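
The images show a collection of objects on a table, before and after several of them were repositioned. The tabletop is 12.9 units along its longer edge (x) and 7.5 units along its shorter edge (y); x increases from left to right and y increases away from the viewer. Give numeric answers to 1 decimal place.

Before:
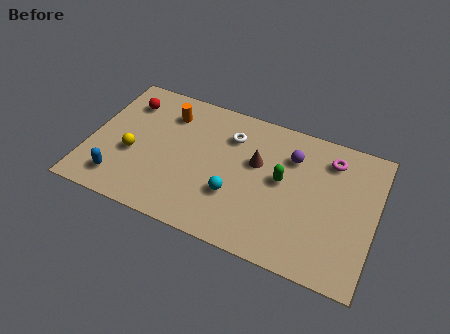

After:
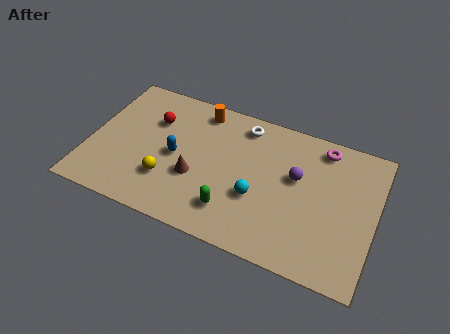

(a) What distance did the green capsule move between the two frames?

3.1

The green capsule moved from about (8.7, 4.1) to (6.7, 1.7), a distance of √(2.0² + 2.4²) ≈ 3.1.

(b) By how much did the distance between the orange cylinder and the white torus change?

-0.9

The distance was about 2.9 in the first image and 2.0 in the second, so they moved 0.9 units closer together.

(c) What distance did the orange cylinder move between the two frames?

1.6

From (3.3, 5.8) to (4.7, 6.5), the orange cylinder covered √(1.4² + 0.7²) ≈ 1.6 units.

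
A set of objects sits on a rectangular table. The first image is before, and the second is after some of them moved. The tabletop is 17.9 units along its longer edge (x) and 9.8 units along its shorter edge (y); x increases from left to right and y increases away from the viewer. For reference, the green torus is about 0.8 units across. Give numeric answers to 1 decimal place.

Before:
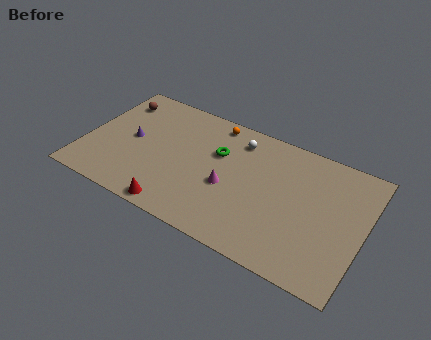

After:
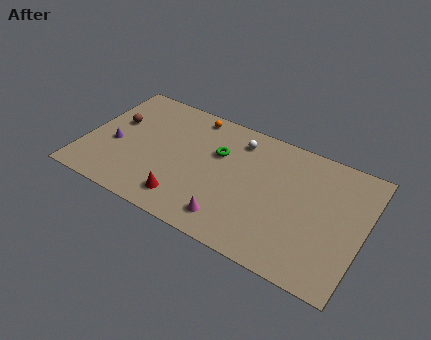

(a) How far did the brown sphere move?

1.8

The brown sphere moved from about (1.4, 7.8) to (1.7, 6.0), a distance of √(0.3² + 1.8²) ≈ 1.8.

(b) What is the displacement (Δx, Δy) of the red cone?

(0.4, 0.9)

The red cone was at about (6.5, 0.9) and moved to about (6.9, 1.8).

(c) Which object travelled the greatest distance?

the magenta cone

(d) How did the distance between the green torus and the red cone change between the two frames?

-1.0

Before: roughly 5.8 units apart; after: 4.8. That's 1.0 units closer together.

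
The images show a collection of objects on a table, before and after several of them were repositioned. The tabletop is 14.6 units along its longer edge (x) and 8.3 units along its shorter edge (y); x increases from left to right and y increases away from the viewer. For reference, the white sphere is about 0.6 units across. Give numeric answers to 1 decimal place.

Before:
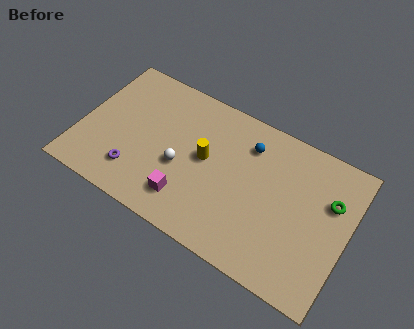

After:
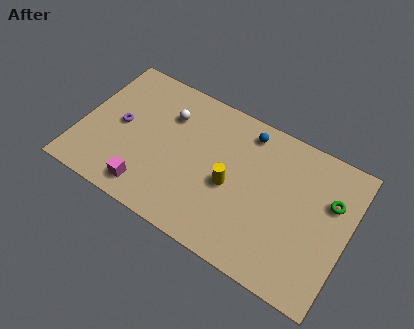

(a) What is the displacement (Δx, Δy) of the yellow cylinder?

(1.5, -0.8)

The yellow cylinder started near (6.8, 4.5) and ended near (8.3, 3.7).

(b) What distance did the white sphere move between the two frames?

2.8

From (5.6, 3.4) to (4.5, 6.0), the white sphere covered √(1.1² + 2.6²) ≈ 2.8 units.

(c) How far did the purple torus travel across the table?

2.6

The purple torus moved from about (3.3, 1.9) to (2.1, 4.2), a distance of √(1.2² + 2.3²) ≈ 2.6.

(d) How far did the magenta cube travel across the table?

2.2

The magenta cube moved from about (6.2, 1.8) to (4.1, 1.3), a distance of √(2.1² + 0.5²) ≈ 2.2.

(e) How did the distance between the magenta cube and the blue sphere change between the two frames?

+2.1

Before: roughly 5.3 units apart; after: 7.4. That's 2.1 units further apart.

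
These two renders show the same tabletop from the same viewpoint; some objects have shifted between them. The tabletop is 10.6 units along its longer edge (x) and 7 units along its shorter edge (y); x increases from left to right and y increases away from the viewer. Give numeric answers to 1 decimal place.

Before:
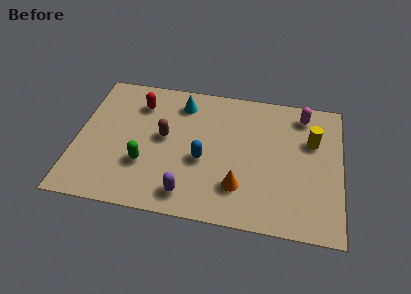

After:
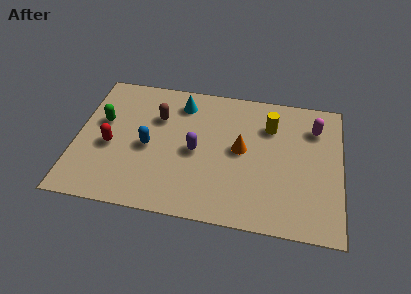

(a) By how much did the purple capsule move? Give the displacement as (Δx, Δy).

(0.2, 2.2)

The purple capsule was at about (4.6, 1.1) and moved to about (4.8, 3.3).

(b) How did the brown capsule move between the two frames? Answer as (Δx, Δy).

(-0.3, 1.0)

From the two frames, the brown capsule sits at roughly (3.5, 3.8) before and (3.2, 4.8) after.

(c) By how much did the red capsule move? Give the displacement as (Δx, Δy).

(-1.0, -2.4)

The red capsule started near (2.4, 5.4) and ended near (1.4, 3.0).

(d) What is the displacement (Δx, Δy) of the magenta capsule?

(0.5, -0.6)

From the two frames, the magenta capsule sits at roughly (9.0, 5.9) before and (9.5, 5.3) after.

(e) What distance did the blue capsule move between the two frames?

2.2

From (5.1, 2.9) to (2.9, 3.2), the blue capsule covered √(2.2² + 0.3²) ≈ 2.2 units.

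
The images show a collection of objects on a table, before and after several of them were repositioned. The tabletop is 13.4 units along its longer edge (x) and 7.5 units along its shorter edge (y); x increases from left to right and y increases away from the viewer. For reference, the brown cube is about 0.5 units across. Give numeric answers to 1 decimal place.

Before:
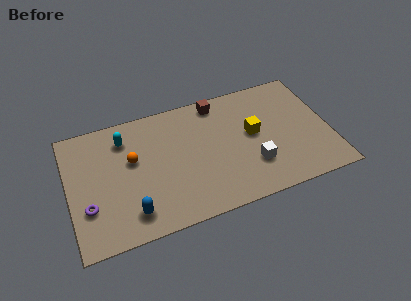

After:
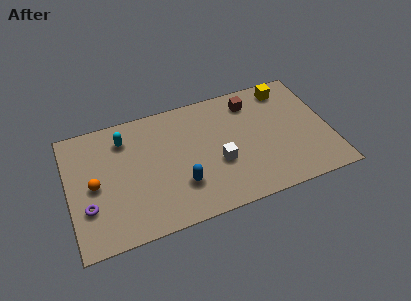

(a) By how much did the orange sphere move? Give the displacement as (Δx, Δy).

(-2.0, -0.9)

The orange sphere was at about (3.3, 4.5) and moved to about (1.3, 3.6).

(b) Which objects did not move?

the cyan capsule and the purple torus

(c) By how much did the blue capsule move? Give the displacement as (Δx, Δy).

(2.6, 0.8)

From the two frames, the blue capsule sits at roughly (3.0, 1.4) before and (5.6, 2.2) after.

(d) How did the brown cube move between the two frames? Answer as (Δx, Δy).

(1.7, -0.5)

From the two frames, the brown cube sits at roughly (7.9, 6.6) before and (9.6, 6.1) after.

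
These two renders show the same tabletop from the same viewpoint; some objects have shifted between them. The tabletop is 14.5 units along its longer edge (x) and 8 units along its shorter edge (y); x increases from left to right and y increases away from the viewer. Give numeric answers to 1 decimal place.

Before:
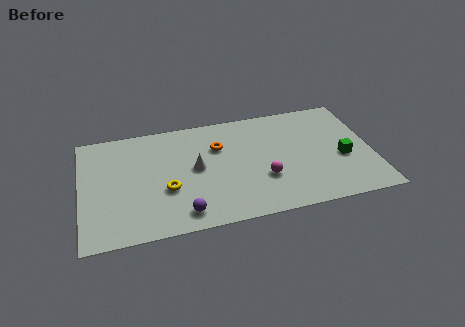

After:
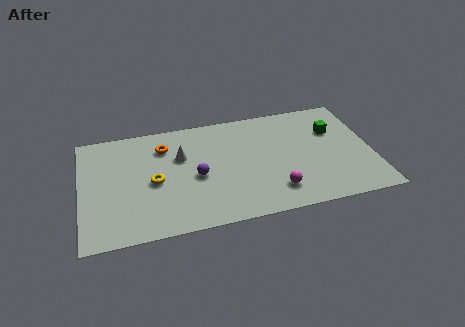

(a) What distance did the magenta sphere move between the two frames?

1.1

The magenta sphere was near (9.0, 2.7) before and (9.5, 1.7) after, so it travelled √(0.5² + 1.0²) ≈ 1.1 units.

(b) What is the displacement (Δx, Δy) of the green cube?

(-0.3, 2.1)

The green cube started near (13.0, 3.3) and ended near (12.7, 5.4).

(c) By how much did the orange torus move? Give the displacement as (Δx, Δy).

(-2.7, 0.6)

The orange torus started near (6.9, 5.5) and ended near (4.2, 6.1).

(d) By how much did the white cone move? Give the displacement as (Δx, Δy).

(-0.7, 1.0)

The white cone started near (5.7, 4.2) and ended near (5.0, 5.2).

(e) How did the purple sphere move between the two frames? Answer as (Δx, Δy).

(0.8, 2.4)

From the two frames, the purple sphere sits at roughly (4.9, 1.2) before and (5.7, 3.6) after.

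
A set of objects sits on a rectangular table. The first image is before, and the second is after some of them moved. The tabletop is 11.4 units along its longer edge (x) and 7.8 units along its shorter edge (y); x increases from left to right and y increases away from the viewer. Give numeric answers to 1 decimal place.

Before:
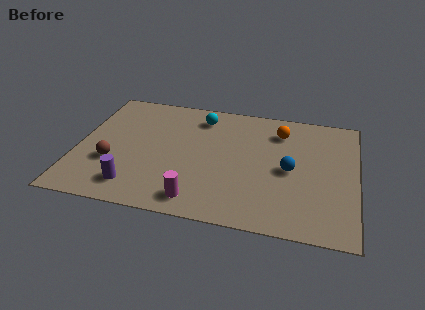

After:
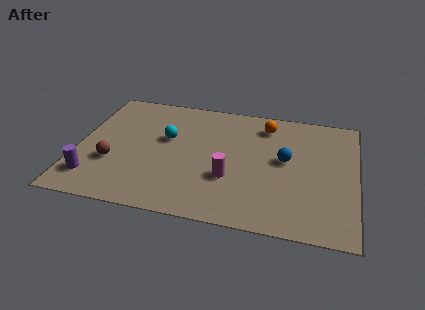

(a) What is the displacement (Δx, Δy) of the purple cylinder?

(-1.7, 0.2)

From the two frames, the purple cylinder sits at roughly (2.5, 1.4) before and (0.8, 1.6) after.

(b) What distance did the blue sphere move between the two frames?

0.6

The blue sphere moved from about (8.7, 3.7) to (8.5, 4.3), a distance of √(0.2² + 0.6²) ≈ 0.6.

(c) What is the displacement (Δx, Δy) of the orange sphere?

(-0.6, 0.3)

The orange sphere started near (8.2, 6.1) and ended near (7.6, 6.4).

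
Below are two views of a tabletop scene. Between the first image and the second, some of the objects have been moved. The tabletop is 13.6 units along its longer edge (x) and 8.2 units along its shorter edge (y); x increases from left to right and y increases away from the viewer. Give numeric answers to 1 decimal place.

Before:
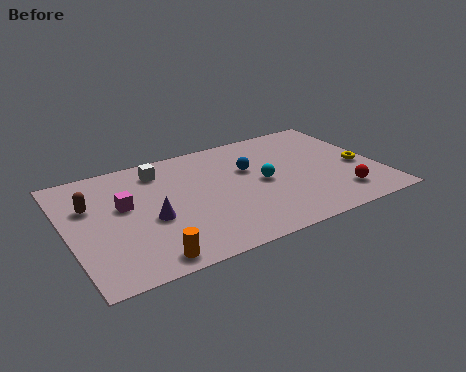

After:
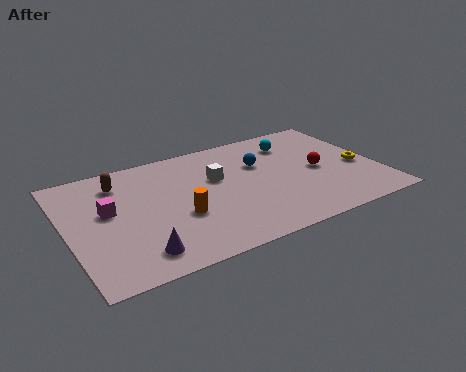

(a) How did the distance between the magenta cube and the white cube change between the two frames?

+2.2

Before: roughly 2.6 units apart; after: 4.8. That's 2.2 units further apart.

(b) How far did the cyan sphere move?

3.0

The cyan sphere was near (8.5, 4.0) before and (10.3, 6.4) after, so it travelled √(1.8² + 2.4²) ≈ 3.0 units.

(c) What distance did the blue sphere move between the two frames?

0.5

From (8.1, 5.2) to (8.6, 5.4), the blue sphere covered √(0.5² + 0.2²) ≈ 0.5 units.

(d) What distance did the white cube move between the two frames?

2.8

The white cube was near (4.3, 6.7) before and (6.6, 5.1) after, so it travelled √(2.3² + 1.6²) ≈ 2.8 units.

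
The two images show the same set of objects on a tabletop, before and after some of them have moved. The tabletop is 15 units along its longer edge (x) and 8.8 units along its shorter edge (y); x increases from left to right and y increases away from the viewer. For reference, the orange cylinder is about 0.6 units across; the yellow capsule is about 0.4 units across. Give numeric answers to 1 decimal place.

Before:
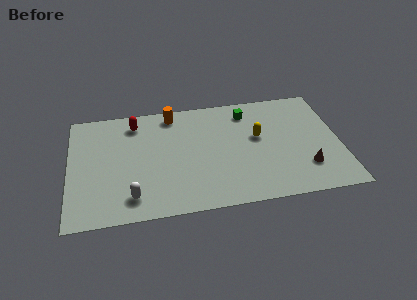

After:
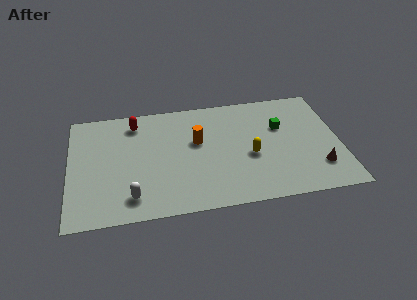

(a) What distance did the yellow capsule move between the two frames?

1.5

The yellow capsule was near (10.5, 5.1) before and (10.0, 3.7) after, so it travelled √(0.5² + 1.4²) ≈ 1.5 units.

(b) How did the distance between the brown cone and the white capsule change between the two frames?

+0.7

The distance was about 9.6 in the first image and 10.3 in the second, so they moved 0.7 units further apart.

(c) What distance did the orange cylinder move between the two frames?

2.7

From (5.8, 7.7) to (7.1, 5.3), the orange cylinder covered √(1.3² + 2.4²) ≈ 2.7 units.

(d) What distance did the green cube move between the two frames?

2.3

The green cube was near (10.0, 7.2) before and (11.8, 5.7) after, so it travelled √(1.8² + 1.5²) ≈ 2.3 units.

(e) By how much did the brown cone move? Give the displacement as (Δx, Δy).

(0.7, -0.1)

The brown cone started near (13.0, 2.3) and ended near (13.7, 2.2).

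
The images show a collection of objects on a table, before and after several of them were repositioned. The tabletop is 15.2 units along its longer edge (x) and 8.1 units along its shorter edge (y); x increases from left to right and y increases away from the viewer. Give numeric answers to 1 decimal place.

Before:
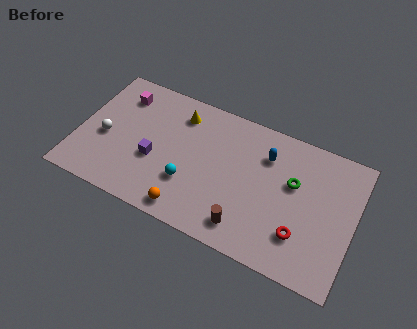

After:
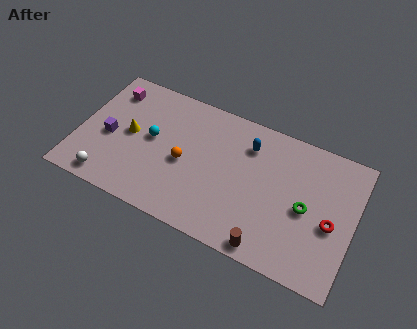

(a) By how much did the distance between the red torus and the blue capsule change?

+1.1

Before: roughly 4.4 units apart; after: 5.5. That's 1.1 units further apart.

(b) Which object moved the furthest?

the yellow cone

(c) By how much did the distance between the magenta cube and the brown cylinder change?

+2.0

They were about 9.1 units apart before and 11.1 after — 2.0 units further apart.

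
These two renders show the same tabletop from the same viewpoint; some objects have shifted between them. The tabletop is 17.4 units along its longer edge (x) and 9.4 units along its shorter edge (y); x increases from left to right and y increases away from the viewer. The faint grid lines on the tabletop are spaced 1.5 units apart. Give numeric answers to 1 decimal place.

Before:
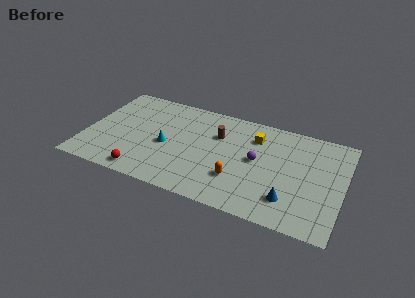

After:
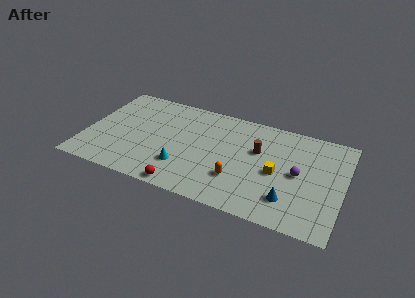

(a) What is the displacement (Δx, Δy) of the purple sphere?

(2.8, -0.3)

The purple sphere started near (11.6, 5.0) and ended near (14.4, 4.7).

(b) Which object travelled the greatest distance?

the yellow cube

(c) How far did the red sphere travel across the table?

2.8

The red sphere moved from about (4.3, 1.1) to (7.1, 0.8), a distance of √(2.8² + 0.3²) ≈ 2.8.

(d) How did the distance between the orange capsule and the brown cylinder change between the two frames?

-0.7

Before: roughly 4.0 units apart; after: 3.3. That's 0.7 units closer together.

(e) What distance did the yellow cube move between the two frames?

3.3

The yellow cube was near (11.3, 7.1) before and (13.0, 4.3) after, so it travelled √(1.7² + 2.8²) ≈ 3.3 units.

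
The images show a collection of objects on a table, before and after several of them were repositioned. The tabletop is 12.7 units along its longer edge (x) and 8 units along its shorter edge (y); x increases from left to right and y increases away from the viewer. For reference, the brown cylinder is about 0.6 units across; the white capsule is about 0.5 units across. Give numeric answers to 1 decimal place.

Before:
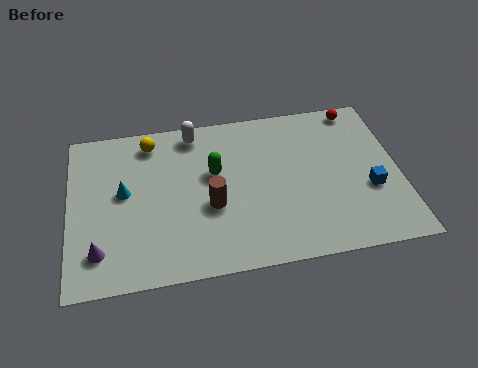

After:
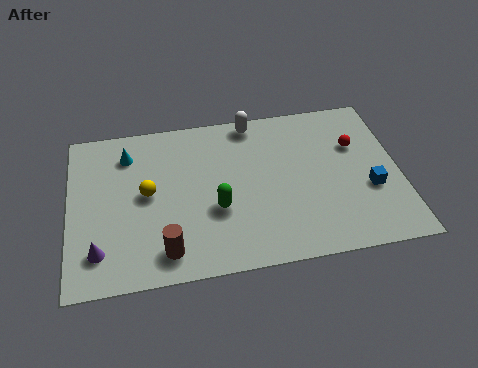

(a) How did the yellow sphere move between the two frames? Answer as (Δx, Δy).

(-0.2, -2.6)

The yellow sphere was at about (3.2, 6.8) and moved to about (3.0, 4.2).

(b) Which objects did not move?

the blue cube and the purple cone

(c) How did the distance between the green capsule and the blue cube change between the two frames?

-0.3

The distance was about 6.2 in the first image and 5.9 in the second, so they moved 0.3 units closer together.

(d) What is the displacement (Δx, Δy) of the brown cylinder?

(-1.8, -1.9)

The brown cylinder was at about (5.4, 3.2) and moved to about (3.6, 1.3).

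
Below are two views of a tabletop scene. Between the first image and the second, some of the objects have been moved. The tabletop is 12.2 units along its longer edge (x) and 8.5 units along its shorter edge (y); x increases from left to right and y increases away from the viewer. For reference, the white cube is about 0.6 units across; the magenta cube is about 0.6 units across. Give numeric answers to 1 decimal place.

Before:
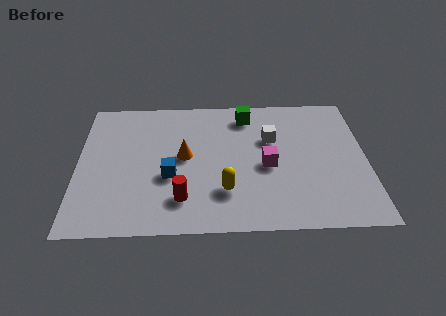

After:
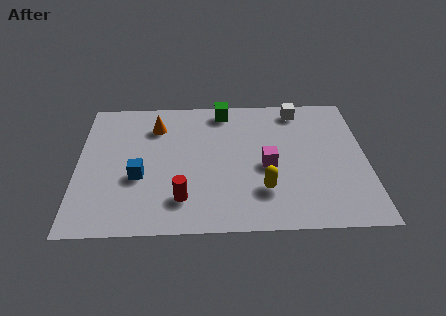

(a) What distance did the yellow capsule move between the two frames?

1.6

The yellow capsule was near (6.2, 2.3) before and (7.8, 2.3) after, so it travelled √(1.6² + 0.0²) ≈ 1.6 units.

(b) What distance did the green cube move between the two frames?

1.1

The green cube moved from about (7.2, 7.1) to (6.2, 7.5), a distance of √(1.0² + 0.4²) ≈ 1.1.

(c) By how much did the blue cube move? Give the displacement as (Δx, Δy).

(-1.3, 0.0)

The blue cube was at about (3.9, 3.3) and moved to about (2.6, 3.3).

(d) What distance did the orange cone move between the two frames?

2.3

From (4.5, 4.5) to (3.3, 6.5), the orange cone covered √(1.2² + 2.0²) ≈ 2.3 units.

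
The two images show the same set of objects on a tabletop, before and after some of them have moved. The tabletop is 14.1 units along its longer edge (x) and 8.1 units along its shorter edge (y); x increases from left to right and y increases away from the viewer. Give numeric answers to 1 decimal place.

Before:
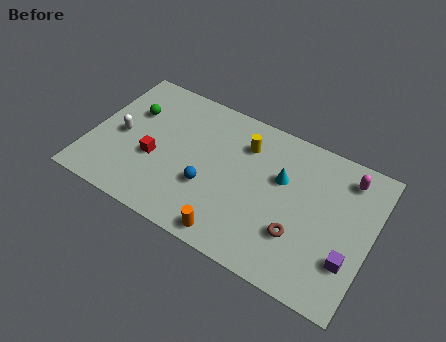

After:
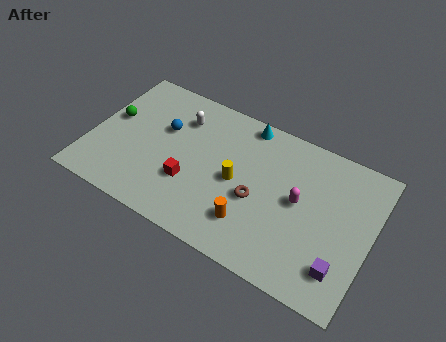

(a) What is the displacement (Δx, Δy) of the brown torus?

(-2.2, 0.9)

The brown torus was at about (10.7, 2.5) and moved to about (8.5, 3.4).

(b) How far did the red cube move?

2.0

The red cube moved from about (3.3, 3.2) to (5.2, 2.7), a distance of √(1.9² + 0.5²) ≈ 2.0.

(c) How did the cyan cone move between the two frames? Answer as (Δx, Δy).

(-2.1, 2.2)

The cyan cone started near (9.5, 5.1) and ended near (7.4, 7.3).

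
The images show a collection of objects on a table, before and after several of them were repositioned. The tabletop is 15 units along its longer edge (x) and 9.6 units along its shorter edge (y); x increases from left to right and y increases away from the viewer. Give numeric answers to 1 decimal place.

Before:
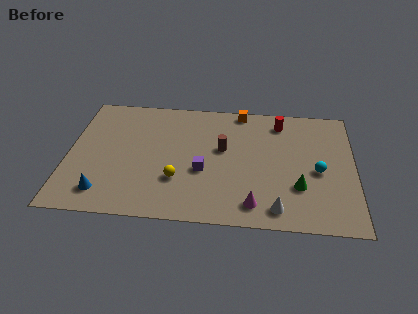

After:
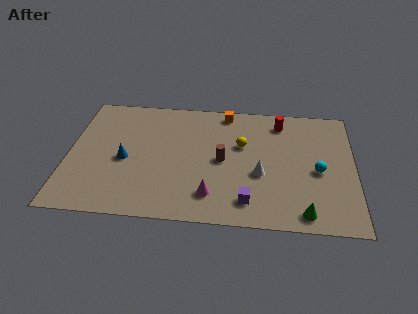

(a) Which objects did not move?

the red cylinder and the cyan sphere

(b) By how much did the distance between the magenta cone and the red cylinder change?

+0.3

Before: roughly 6.6 units apart; after: 6.9. That's 0.3 units further apart.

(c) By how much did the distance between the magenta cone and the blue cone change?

-2.7

Before: roughly 7.8 units apart; after: 5.1. That's 2.7 units closer together.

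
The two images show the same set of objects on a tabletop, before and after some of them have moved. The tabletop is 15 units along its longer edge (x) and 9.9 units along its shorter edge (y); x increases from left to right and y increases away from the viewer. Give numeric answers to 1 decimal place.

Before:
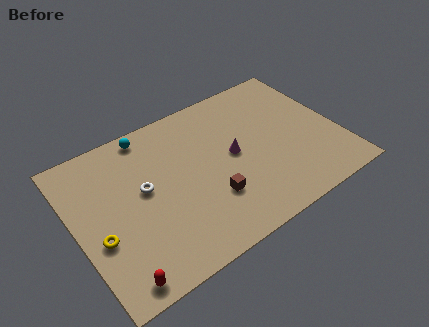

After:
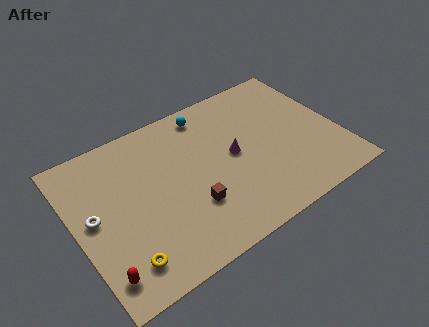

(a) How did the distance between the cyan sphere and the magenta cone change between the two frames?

-2.1

They were about 5.7 units apart before and 3.6 after — 2.1 units closer together.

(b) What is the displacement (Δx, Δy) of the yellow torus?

(1.0, -2.0)

From the two frames, the yellow torus sits at roughly (1.1, 3.8) before and (2.1, 1.8) after.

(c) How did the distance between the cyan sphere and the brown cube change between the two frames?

-0.6

They were about 6.4 units apart before and 5.8 after — 0.6 units closer together.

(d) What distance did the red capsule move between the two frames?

1.0

From (1.6, 1.0) to (0.9, 1.7), the red capsule covered √(0.7² + 0.7²) ≈ 1.0 units.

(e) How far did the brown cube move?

1.1

The brown cube moved from about (7.3, 3.0) to (6.2, 3.1), a distance of √(1.1² + 0.1²) ≈ 1.1.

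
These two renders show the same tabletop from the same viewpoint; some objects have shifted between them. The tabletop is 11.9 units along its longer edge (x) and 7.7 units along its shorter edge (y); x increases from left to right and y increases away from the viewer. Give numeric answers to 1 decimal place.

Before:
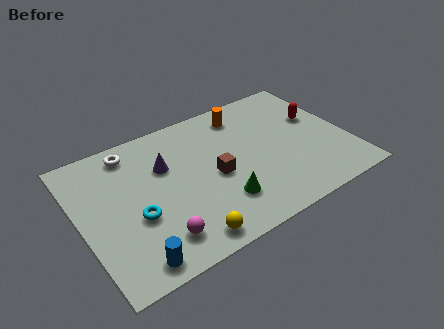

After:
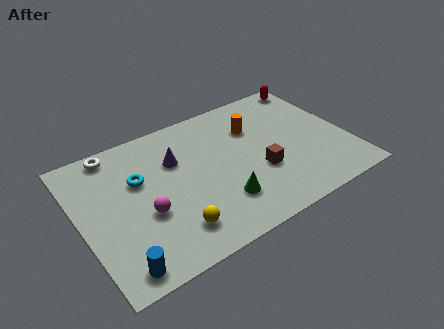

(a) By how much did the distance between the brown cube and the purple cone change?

+1.6

They were about 2.6 units apart before and 4.2 after — 1.6 units further apart.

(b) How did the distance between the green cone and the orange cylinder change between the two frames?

-0.8

Before: roughly 4.8 units apart; after: 4.0. That's 0.8 units closer together.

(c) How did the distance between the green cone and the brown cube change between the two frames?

+0.6

Before: roughly 1.5 units apart; after: 2.1. That's 0.6 units further apart.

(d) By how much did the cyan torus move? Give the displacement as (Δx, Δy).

(0.4, 1.9)

From the two frames, the cyan torus sits at roughly (2.3, 3.0) before and (2.7, 4.9) after.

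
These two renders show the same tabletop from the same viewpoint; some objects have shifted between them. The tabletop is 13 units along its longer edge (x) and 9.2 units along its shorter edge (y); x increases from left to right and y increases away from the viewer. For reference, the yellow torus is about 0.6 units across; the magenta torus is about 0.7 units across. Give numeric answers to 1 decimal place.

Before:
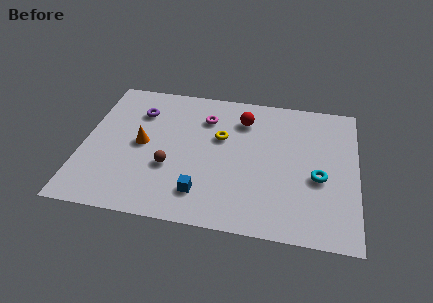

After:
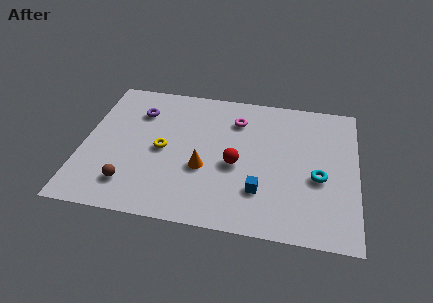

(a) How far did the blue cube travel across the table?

2.8

From (5.8, 1.9) to (8.5, 2.5), the blue cube covered √(2.7² + 0.6²) ≈ 2.8 units.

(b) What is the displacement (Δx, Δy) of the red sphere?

(-0.2, -3.1)

The red sphere was at about (7.5, 7.1) and moved to about (7.3, 4.0).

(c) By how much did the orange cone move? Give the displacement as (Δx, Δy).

(3.0, -1.1)

The orange cone started near (2.8, 4.6) and ended near (5.8, 3.5).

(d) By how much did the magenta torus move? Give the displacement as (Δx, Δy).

(1.5, 0.1)

The magenta torus started near (5.7, 6.9) and ended near (7.2, 7.0).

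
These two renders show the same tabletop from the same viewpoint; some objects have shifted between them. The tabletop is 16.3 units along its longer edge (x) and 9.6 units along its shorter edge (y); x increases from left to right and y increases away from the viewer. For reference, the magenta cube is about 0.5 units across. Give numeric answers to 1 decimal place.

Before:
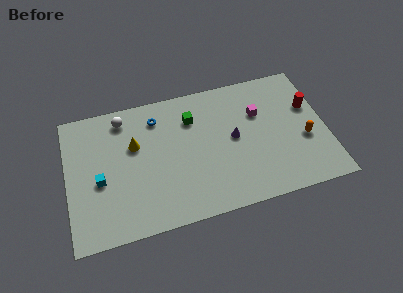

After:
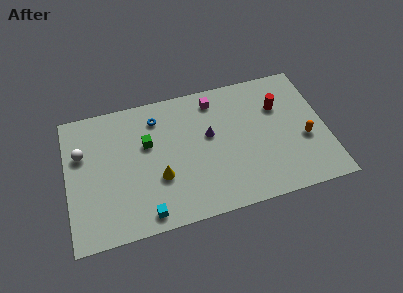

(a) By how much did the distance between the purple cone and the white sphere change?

+0.5

They were about 7.5 units apart before and 8.0 after — 0.5 units further apart.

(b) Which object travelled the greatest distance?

the cyan cube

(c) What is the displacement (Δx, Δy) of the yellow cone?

(1.4, -2.7)

The yellow cone started near (4.3, 6.1) and ended near (5.7, 3.4).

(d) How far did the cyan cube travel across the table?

4.0

The cyan cube moved from about (2.0, 4.1) to (4.7, 1.1), a distance of √(2.7² + 3.0²) ≈ 4.0.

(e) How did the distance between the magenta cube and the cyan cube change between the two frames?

-2.0

They were about 10.5 units apart before and 8.5 after — 2.0 units closer together.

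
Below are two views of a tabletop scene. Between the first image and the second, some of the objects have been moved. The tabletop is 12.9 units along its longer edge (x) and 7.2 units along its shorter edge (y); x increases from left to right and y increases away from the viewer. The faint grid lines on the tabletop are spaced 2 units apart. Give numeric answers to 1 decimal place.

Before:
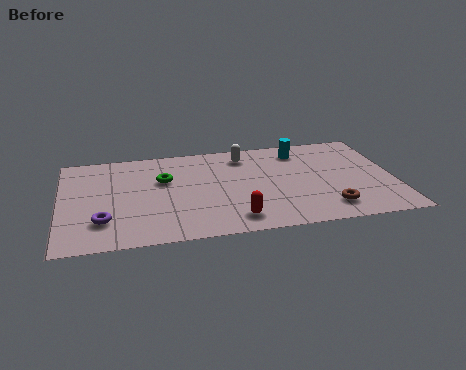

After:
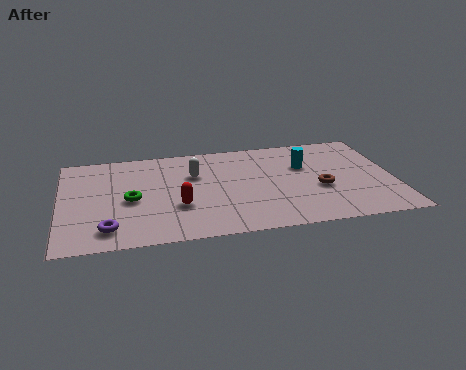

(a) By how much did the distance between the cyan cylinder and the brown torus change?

-2.7

Before: roughly 4.6 units apart; after: 1.9. That's 2.7 units closer together.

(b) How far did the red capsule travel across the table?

2.5

From (6.6, 1.2) to (4.5, 2.5), the red capsule covered √(2.1² + 1.3²) ≈ 2.5 units.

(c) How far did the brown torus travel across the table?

1.5

The brown torus moved from about (10.2, 1.4) to (10.0, 2.9), a distance of √(0.2² + 1.5²) ≈ 1.5.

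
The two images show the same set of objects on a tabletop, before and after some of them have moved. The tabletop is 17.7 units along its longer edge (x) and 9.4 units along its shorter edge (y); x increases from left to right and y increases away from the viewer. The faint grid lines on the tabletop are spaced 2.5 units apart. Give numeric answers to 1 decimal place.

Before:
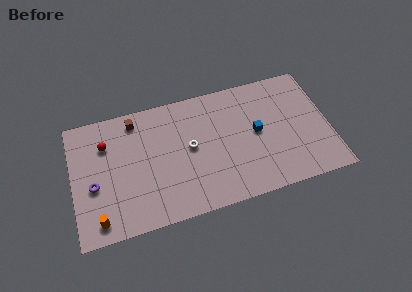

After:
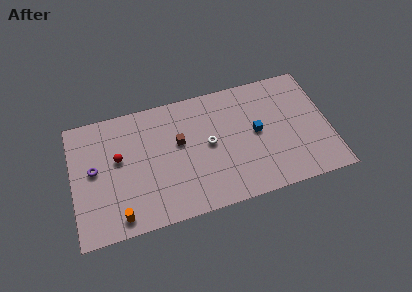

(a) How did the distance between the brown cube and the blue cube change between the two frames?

-3.5

They were about 8.8 units apart before and 5.3 after — 3.5 units closer together.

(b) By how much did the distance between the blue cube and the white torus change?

-1.3

They were about 4.6 units apart before and 3.3 after — 1.3 units closer together.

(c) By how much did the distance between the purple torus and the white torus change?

+1.1

They were about 6.8 units apart before and 7.9 after — 1.1 units further apart.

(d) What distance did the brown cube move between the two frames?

3.8

The brown cube moved from about (4.5, 8.1) to (7.4, 5.6), a distance of √(2.9² + 2.5²) ≈ 3.8.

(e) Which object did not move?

the blue cube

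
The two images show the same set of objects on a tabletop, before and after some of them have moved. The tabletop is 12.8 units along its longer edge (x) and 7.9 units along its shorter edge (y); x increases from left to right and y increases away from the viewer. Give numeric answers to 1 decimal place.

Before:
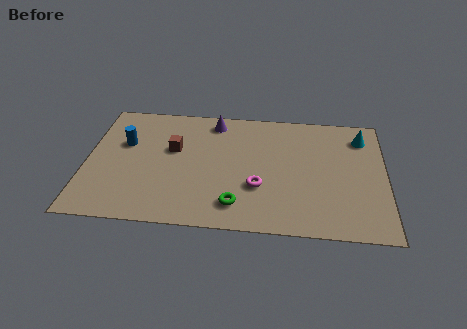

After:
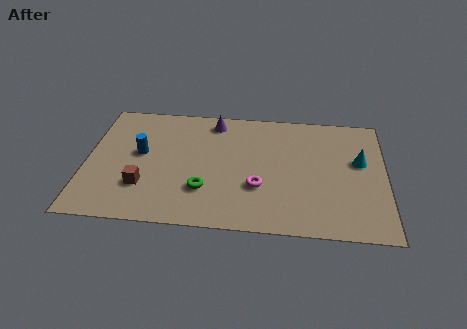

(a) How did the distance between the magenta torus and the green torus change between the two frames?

+0.8

They were about 1.5 units apart before and 2.3 after — 0.8 units further apart.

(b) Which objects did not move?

the purple cone and the magenta torus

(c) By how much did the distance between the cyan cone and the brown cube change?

+1.3

The distance was about 8.2 in the first image and 9.5 in the second, so they moved 1.3 units further apart.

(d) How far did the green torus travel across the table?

1.6

The green torus was near (6.5, 1.5) before and (5.1, 2.3) after, so it travelled √(1.4² + 0.8²) ≈ 1.6 units.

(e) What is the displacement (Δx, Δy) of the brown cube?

(-1.2, -2.5)

The brown cube started near (3.7, 4.8) and ended near (2.5, 2.3).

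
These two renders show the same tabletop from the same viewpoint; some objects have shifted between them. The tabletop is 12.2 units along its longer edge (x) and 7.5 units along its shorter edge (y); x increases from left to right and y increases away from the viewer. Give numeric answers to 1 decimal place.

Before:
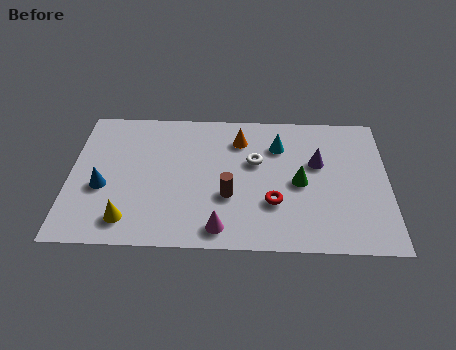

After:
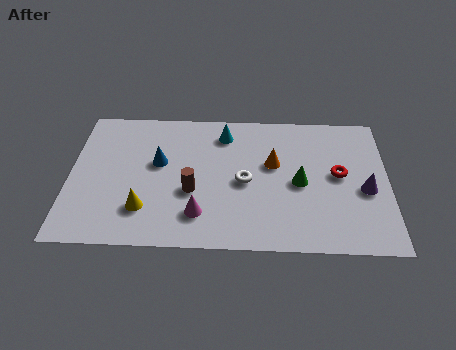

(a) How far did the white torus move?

1.2

The white torus was near (7.1, 4.6) before and (6.7, 3.5) after, so it travelled √(0.4² + 1.1²) ≈ 1.2 units.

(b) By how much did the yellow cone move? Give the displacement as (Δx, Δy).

(0.6, 0.6)

From the two frames, the yellow cone sits at roughly (2.3, 1.3) before and (2.9, 1.9) after.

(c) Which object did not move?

the green cone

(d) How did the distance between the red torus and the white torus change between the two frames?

+1.3

Before: roughly 2.3 units apart; after: 3.6. That's 1.3 units further apart.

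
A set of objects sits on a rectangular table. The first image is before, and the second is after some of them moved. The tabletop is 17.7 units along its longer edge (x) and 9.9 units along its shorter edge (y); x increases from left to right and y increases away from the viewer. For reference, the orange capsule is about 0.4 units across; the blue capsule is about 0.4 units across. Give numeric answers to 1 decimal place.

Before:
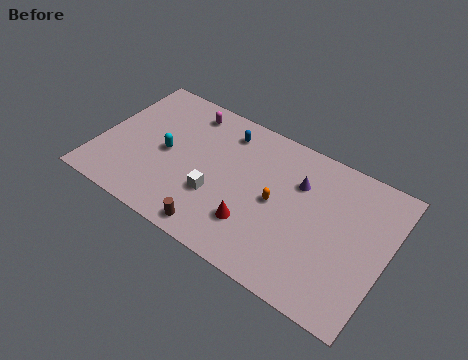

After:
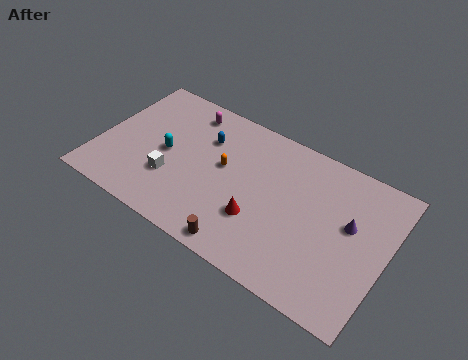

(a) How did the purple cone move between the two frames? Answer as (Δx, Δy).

(3.3, -1.1)

The purple cone started near (12.1, 6.9) and ended near (15.4, 5.8).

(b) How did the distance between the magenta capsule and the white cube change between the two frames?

-0.5

The distance was about 5.7 in the first image and 5.2 in the second, so they moved 0.5 units closer together.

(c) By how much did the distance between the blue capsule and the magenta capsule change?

-0.5

They were about 2.5 units apart before and 2.0 after — 0.5 units closer together.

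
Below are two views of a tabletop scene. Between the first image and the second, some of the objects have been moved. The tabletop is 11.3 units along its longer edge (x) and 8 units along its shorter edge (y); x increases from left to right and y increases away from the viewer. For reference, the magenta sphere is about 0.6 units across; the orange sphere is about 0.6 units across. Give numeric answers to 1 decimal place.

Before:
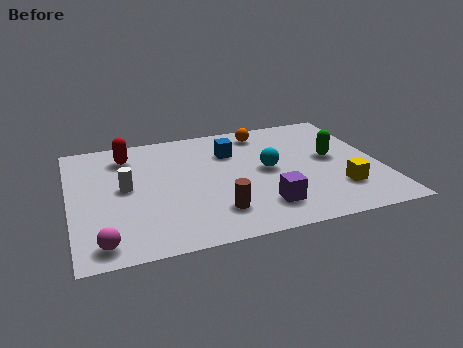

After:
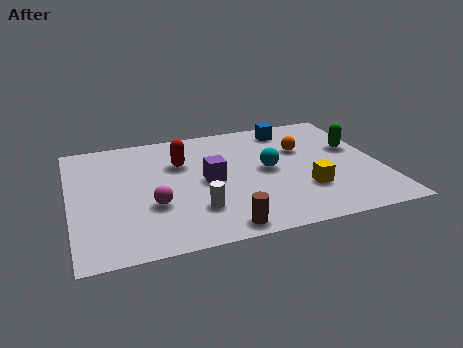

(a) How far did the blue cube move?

2.5

The blue cube was near (6.0, 5.7) before and (8.3, 6.8) after, so it travelled √(2.3² + 1.1²) ≈ 2.5 units.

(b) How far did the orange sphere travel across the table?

2.1

The orange sphere moved from about (7.3, 6.8) to (8.6, 5.2), a distance of √(1.3² + 1.6²) ≈ 2.1.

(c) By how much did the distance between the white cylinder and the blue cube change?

+1.8

They were about 4.3 units apart before and 6.1 after — 1.8 units further apart.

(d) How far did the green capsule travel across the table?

1.0

The green capsule was near (9.6, 4.3) before and (10.5, 4.8) after, so it travelled √(0.9² + 0.5²) ≈ 1.0 units.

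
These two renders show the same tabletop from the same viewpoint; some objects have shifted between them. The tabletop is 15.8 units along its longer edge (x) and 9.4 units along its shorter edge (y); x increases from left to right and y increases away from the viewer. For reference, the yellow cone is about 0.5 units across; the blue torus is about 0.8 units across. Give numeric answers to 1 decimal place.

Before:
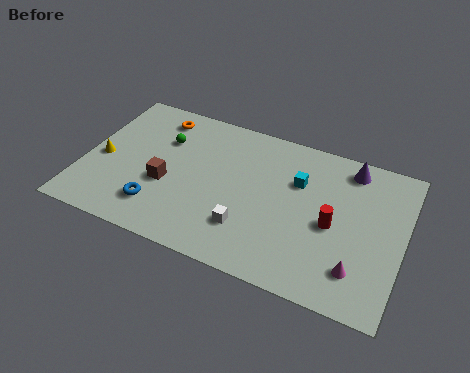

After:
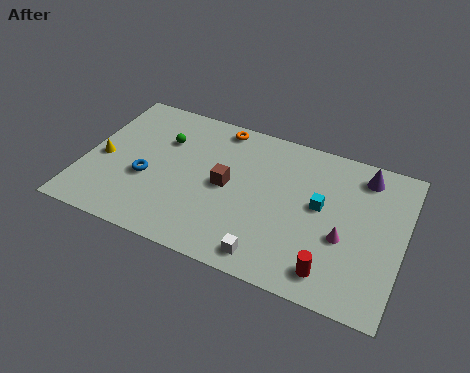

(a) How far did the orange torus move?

3.1

From (3.2, 7.9) to (6.3, 8.4), the orange torus covered √(3.1² + 0.5²) ≈ 3.1 units.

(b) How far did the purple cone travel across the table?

0.7

The purple cone moved from about (12.9, 8.1) to (13.6, 7.9), a distance of √(0.7² + 0.2²) ≈ 0.7.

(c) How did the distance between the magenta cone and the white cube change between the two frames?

-1.2

They were about 5.4 units apart before and 4.2 after — 1.2 units closer together.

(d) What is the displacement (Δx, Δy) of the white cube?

(1.2, -1.3)

The white cube was at about (8.4, 2.5) and moved to about (9.6, 1.2).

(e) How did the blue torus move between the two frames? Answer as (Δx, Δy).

(-0.8, 1.6)

The blue torus started near (4.0, 2.1) and ended near (3.2, 3.7).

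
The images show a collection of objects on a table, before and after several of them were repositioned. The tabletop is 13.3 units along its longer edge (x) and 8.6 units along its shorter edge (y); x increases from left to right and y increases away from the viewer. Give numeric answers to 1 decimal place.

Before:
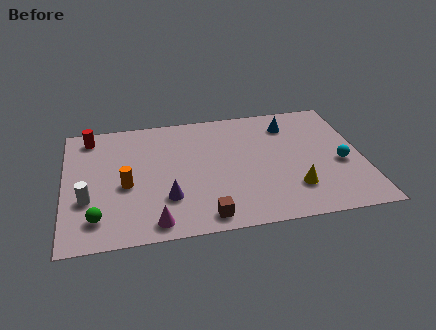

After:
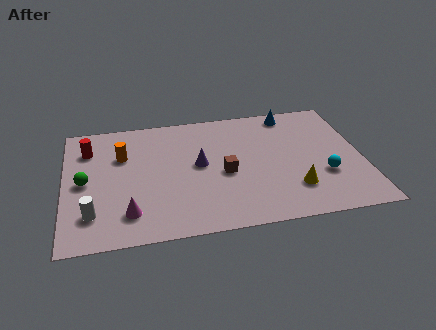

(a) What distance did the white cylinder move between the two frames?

1.0

The white cylinder was near (1.0, 3.0) before and (1.2, 2.0) after, so it travelled √(0.2² + 1.0²) ≈ 1.0 units.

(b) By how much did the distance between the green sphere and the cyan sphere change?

-0.4

Before: roughly 11.1 units apart; after: 10.7. That's 0.4 units closer together.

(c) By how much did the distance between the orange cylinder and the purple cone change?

+1.4

They were about 2.2 units apart before and 3.6 after — 1.4 units further apart.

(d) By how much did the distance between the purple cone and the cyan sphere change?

-2.1

The distance was about 7.9 in the first image and 5.8 in the second, so they moved 2.1 units closer together.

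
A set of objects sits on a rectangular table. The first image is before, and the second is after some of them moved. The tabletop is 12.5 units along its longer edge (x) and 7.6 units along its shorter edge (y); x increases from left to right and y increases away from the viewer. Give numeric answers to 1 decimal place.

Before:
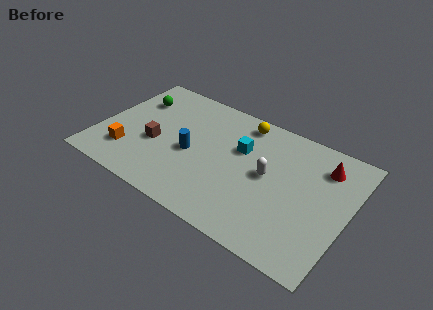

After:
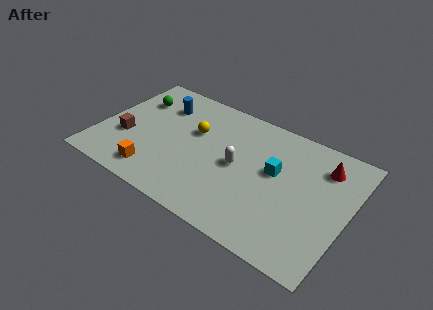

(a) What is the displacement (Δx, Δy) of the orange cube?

(1.5, -0.6)

The orange cube started near (1.7, 1.9) and ended near (3.2, 1.3).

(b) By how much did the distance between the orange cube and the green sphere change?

+1.0

The distance was about 3.6 in the first image and 4.6 in the second, so they moved 1.0 units further apart.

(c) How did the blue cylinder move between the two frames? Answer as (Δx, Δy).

(-2.0, 2.3)

The blue cylinder started near (4.7, 3.4) and ended near (2.7, 5.7).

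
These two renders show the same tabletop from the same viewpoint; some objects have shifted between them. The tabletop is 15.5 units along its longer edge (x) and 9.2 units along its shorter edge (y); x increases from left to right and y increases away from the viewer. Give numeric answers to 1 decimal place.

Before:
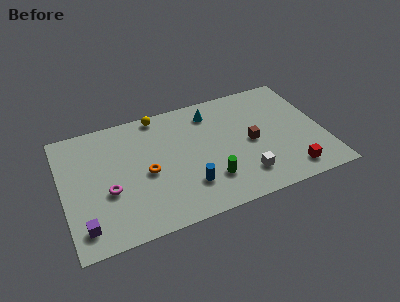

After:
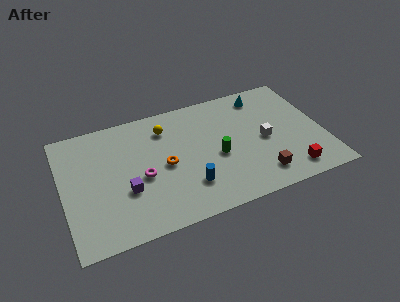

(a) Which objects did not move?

the red cube and the blue cylinder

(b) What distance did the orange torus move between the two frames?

1.1

The orange torus moved from about (4.9, 4.2) to (6.0, 4.4), a distance of √(1.1² + 0.2²) ≈ 1.1.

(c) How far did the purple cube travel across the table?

3.1

From (1.0, 1.6) to (3.6, 3.3), the purple cube covered √(2.6² + 1.7²) ≈ 3.1 units.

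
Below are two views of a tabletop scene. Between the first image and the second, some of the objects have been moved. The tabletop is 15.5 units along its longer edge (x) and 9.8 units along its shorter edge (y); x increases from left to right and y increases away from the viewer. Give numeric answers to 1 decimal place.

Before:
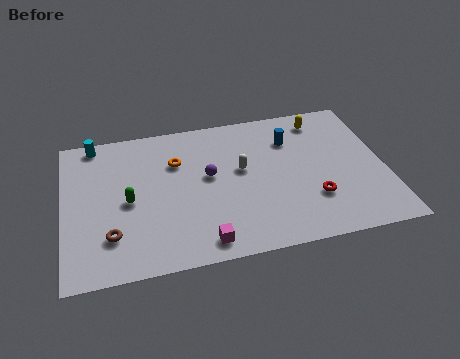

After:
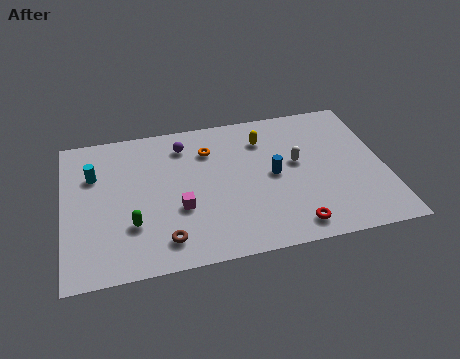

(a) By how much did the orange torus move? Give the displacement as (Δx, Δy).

(1.6, 0.5)

The orange torus was at about (5.5, 6.8) and moved to about (7.1, 7.3).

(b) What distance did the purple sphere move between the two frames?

2.6

The purple sphere was near (7.0, 5.5) before and (5.9, 7.9) after, so it travelled √(1.1² + 2.4²) ≈ 2.6 units.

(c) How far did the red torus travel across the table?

1.9

The red torus was near (11.9, 2.9) before and (10.8, 1.3) after, so it travelled √(1.1² + 1.6²) ≈ 1.9 units.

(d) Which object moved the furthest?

the yellow capsule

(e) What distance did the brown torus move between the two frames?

2.6

From (2.2, 2.5) to (4.7, 1.7), the brown torus covered √(2.5² + 0.8²) ≈ 2.6 units.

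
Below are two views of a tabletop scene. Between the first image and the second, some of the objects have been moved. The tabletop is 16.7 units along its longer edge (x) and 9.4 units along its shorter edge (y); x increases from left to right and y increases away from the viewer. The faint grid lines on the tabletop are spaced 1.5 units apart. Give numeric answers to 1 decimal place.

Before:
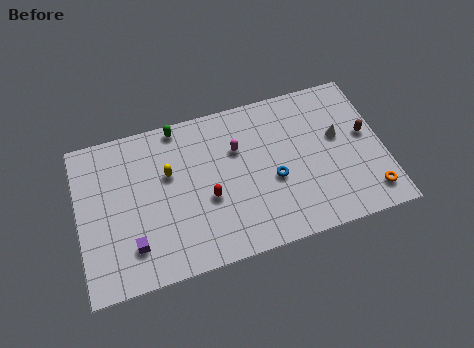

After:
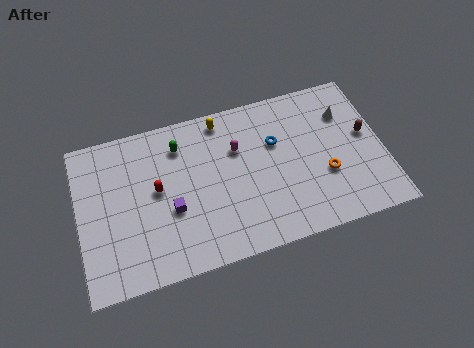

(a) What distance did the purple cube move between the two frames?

2.7

From (2.8, 2.2) to (5.0, 3.7), the purple cube covered √(2.2² + 1.5²) ≈ 2.7 units.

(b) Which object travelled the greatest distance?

the yellow capsule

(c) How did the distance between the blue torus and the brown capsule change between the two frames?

-0.4

They were about 5.4 units apart before and 5.0 after — 0.4 units closer together.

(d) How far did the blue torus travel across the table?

2.2

The blue torus was near (10.6, 3.9) before and (10.9, 6.1) after, so it travelled √(0.3² + 2.2²) ≈ 2.2 units.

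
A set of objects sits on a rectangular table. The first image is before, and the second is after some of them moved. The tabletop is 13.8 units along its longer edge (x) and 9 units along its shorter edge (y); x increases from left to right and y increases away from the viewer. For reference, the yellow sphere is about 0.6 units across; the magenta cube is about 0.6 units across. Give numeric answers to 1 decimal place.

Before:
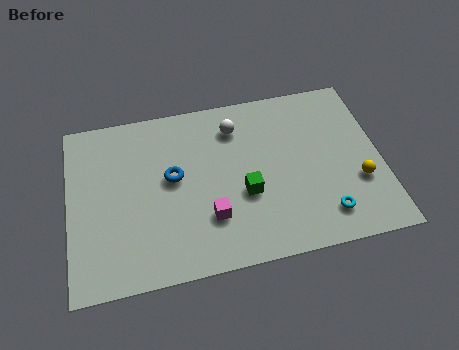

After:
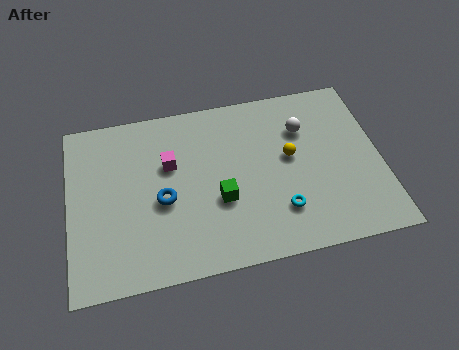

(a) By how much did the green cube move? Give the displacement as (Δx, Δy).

(-1.1, -0.1)

From the two frames, the green cube sits at roughly (7.7, 3.5) before and (6.6, 3.4) after.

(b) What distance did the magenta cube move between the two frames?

3.5

The magenta cube moved from about (6.1, 2.6) to (4.5, 5.7), a distance of √(1.6² + 3.1²) ≈ 3.5.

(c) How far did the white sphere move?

3.1

From (7.5, 7.1) to (10.5, 6.4), the white sphere covered √(3.0² + 0.7²) ≈ 3.1 units.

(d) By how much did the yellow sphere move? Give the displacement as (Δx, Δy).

(-2.9, 1.9)

The yellow sphere was at about (12.7, 3.1) and moved to about (9.8, 5.0).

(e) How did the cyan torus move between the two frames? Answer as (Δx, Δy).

(-1.9, 0.6)

The cyan torus was at about (11.1, 1.7) and moved to about (9.2, 2.3).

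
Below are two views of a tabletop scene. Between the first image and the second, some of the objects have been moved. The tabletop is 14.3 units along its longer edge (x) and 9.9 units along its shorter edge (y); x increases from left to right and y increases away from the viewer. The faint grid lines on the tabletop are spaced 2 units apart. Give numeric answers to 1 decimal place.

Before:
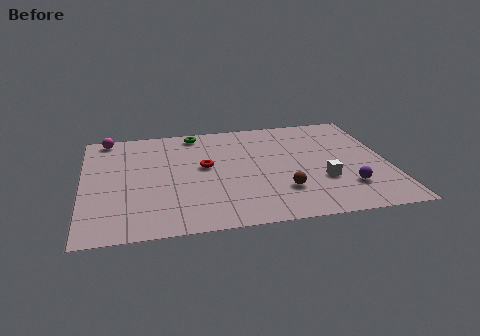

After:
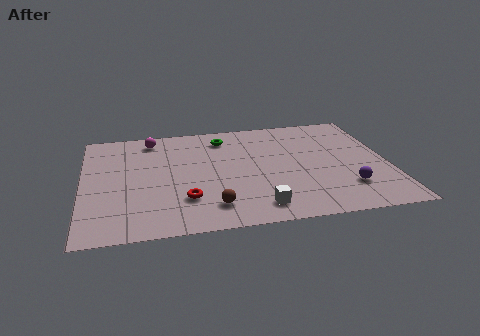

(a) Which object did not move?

the purple sphere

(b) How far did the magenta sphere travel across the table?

2.2

The magenta sphere was near (1.2, 9.0) before and (3.3, 8.5) after, so it travelled √(2.1² + 0.5²) ≈ 2.2 units.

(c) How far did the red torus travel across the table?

3.0

The red torus moved from about (5.7, 5.5) to (4.7, 2.7), a distance of √(1.0² + 2.8²) ≈ 3.0.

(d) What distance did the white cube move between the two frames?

3.6

From (11.1, 3.3) to (8.0, 1.5), the white cube covered √(3.1² + 1.8²) ≈ 3.6 units.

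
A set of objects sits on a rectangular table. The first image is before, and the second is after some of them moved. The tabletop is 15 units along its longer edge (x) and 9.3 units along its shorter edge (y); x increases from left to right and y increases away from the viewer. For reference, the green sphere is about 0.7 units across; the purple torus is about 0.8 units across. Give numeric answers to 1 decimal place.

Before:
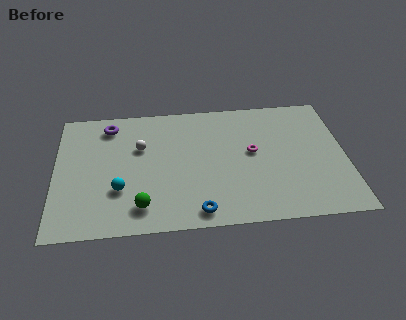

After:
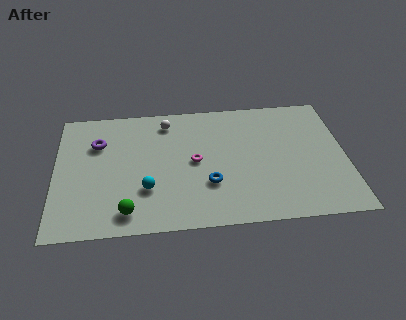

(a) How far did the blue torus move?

2.0

The blue torus moved from about (7.3, 1.1) to (7.9, 3.0), a distance of √(0.6² + 1.9²) ≈ 2.0.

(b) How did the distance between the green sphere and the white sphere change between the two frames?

+2.4

Before: roughly 4.3 units apart; after: 6.7. That's 2.4 units further apart.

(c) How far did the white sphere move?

2.3

The white sphere moved from about (4.4, 6.0) to (5.8, 7.8), a distance of √(1.4² + 1.8²) ≈ 2.3.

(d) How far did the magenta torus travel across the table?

3.0

From (10.2, 5.1) to (7.2, 4.7), the magenta torus covered √(3.0² + 0.4²) ≈ 3.0 units.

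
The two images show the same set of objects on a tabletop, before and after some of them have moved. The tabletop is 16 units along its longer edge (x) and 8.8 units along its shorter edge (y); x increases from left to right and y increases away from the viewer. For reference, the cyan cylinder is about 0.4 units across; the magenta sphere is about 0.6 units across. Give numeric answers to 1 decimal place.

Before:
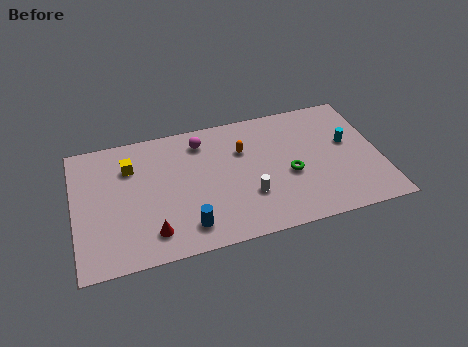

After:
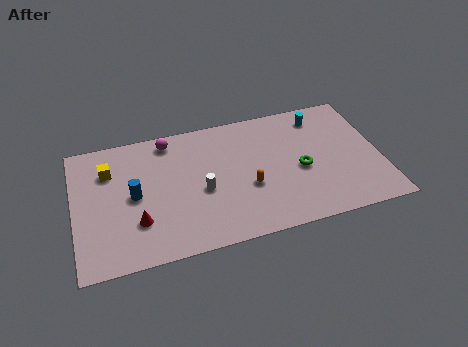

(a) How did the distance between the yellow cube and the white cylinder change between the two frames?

-1.6

Before: roughly 7.0 units apart; after: 5.4. That's 1.6 units closer together.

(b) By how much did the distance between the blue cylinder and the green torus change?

+2.8

The distance was about 5.9 in the first image and 8.7 in the second, so they moved 2.8 units further apart.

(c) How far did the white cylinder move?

2.6

From (9.0, 2.8) to (6.6, 3.8), the white cylinder covered √(2.4² + 1.0²) ≈ 2.6 units.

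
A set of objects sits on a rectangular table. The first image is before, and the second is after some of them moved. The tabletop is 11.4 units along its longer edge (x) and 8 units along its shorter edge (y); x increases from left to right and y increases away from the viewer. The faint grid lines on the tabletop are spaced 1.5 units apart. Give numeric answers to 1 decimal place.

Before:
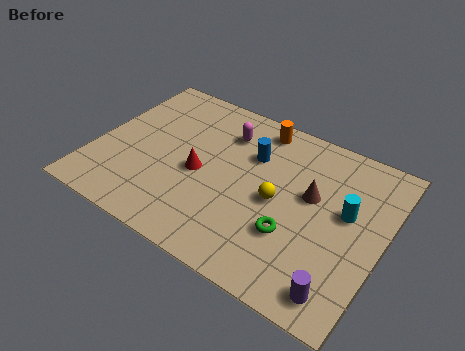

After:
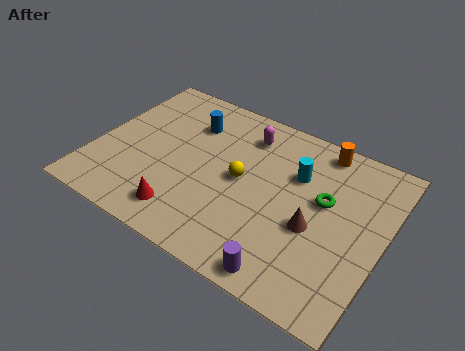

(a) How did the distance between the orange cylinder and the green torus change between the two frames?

-2.4

Before: roughly 4.9 units apart; after: 2.5. That's 2.4 units closer together.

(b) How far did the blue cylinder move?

2.6

The blue cylinder moved from about (6.0, 5.5) to (3.4, 5.9), a distance of √(2.6² + 0.4²) ≈ 2.6.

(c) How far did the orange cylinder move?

2.5

From (6.0, 7.0) to (8.5, 7.1), the orange cylinder covered √(2.5² + 0.1²) ≈ 2.5 units.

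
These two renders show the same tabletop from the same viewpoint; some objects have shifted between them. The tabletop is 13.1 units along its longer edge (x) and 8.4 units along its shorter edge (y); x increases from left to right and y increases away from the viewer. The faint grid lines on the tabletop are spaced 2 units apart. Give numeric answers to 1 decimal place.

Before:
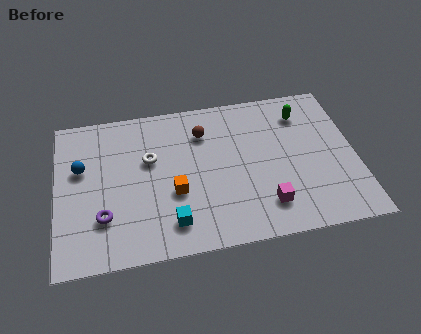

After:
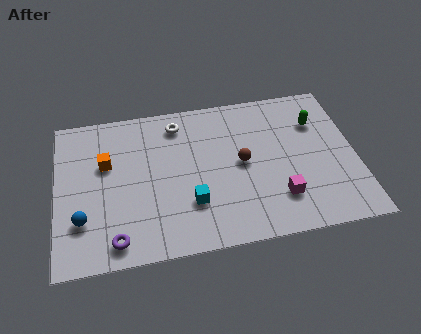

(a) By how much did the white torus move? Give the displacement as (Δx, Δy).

(1.3, 1.8)

The white torus was at about (4.1, 5.2) and moved to about (5.4, 7.0).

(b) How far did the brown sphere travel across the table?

2.6

From (6.5, 6.3) to (8.1, 4.3), the brown sphere covered √(1.6² + 2.0²) ≈ 2.6 units.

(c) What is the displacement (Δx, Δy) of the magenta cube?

(0.6, 0.3)

From the two frames, the magenta cube sits at roughly (9.0, 1.8) before and (9.6, 2.1) after.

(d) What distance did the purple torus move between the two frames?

1.4

The purple torus was near (2.0, 2.4) before and (2.5, 1.1) after, so it travelled √(0.5² + 1.3²) ≈ 1.4 units.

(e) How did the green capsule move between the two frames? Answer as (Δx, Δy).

(0.6, -0.6)

From the two frames, the green capsule sits at roughly (10.9, 6.6) before and (11.5, 6.0) after.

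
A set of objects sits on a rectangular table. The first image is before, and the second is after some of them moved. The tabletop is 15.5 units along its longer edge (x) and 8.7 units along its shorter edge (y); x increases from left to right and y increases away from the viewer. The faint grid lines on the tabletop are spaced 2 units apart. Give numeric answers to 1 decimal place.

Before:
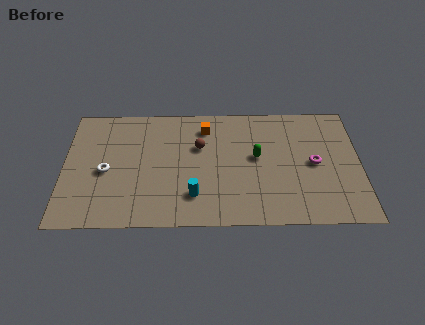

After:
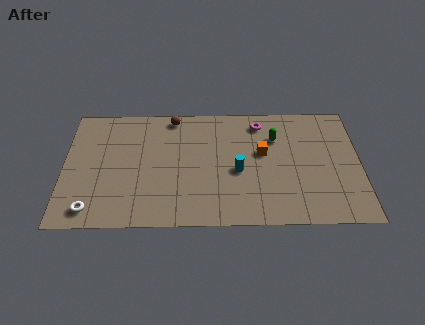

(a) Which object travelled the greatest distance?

the magenta torus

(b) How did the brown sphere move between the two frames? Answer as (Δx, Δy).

(-1.4, 2.2)

The brown sphere started near (7.1, 5.6) and ended near (5.7, 7.8).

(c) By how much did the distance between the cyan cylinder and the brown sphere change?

+1.7

They were about 3.5 units apart before and 5.2 after — 1.7 units further apart.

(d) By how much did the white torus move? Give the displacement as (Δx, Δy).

(-0.7, -2.7)

From the two frames, the white torus sits at roughly (2.2, 3.9) before and (1.5, 1.2) after.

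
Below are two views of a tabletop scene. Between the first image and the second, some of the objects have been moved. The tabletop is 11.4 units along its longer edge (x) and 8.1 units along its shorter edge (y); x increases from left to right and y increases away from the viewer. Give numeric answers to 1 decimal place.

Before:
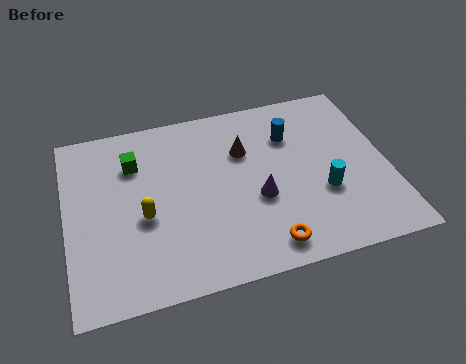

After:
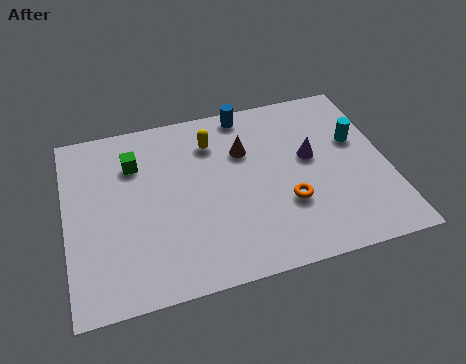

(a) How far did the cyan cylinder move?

2.5

From (9.0, 2.9) to (10.4, 5.0), the cyan cylinder covered √(1.4² + 2.1²) ≈ 2.5 units.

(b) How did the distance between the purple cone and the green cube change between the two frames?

+1.3

They were about 5.0 units apart before and 6.3 after — 1.3 units further apart.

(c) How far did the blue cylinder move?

2.1

The blue cylinder moved from about (8.1, 5.8) to (6.6, 7.3), a distance of √(1.5² + 1.5²) ≈ 2.1.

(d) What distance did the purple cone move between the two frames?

2.4

From (6.7, 3.2) to (8.7, 4.6), the purple cone covered √(2.0² + 1.4²) ≈ 2.4 units.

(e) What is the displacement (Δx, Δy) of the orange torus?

(0.9, 1.6)

The orange torus was at about (6.8, 1.1) and moved to about (7.7, 2.7).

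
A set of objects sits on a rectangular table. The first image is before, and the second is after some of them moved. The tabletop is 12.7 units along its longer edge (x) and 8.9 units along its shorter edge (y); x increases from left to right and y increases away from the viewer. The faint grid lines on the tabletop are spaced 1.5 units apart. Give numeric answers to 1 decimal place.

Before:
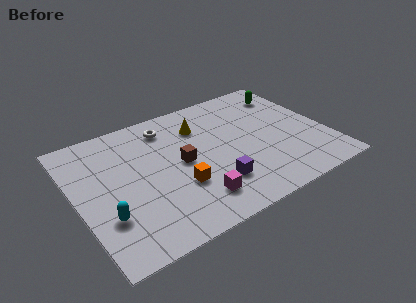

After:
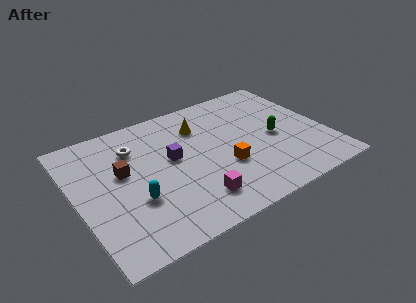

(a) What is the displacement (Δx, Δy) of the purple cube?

(-1.7, 2.7)

The purple cube was at about (6.6, 2.3) and moved to about (4.9, 5.0).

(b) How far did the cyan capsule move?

1.6

The cyan capsule was near (1.2, 2.7) before and (2.7, 3.1) after, so it travelled √(1.5² + 0.4²) ≈ 1.6 units.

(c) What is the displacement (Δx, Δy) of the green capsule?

(-1.3, -3.0)

From the two frames, the green capsule sits at roughly (11.4, 7.1) before and (10.1, 4.1) after.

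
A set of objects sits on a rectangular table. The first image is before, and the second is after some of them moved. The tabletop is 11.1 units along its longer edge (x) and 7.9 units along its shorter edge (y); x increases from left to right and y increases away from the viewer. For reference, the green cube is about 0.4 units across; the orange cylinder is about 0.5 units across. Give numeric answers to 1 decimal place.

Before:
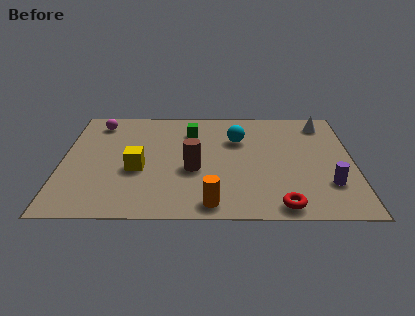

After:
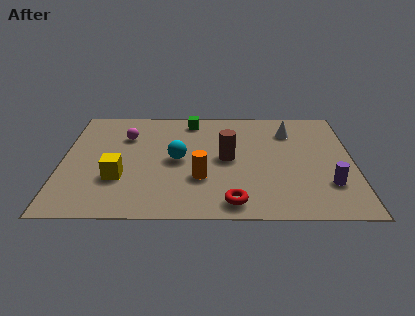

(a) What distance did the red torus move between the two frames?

1.8

From (8.3, 0.8) to (6.5, 1.0), the red torus covered √(1.8² + 0.2²) ≈ 1.8 units.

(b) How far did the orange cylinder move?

1.7

The orange cylinder was near (5.7, 0.9) before and (5.3, 2.6) after, so it travelled √(0.4² + 1.7²) ≈ 1.7 units.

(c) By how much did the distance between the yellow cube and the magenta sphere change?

-0.8

Before: roughly 3.8 units apart; after: 3.0. That's 0.8 units closer together.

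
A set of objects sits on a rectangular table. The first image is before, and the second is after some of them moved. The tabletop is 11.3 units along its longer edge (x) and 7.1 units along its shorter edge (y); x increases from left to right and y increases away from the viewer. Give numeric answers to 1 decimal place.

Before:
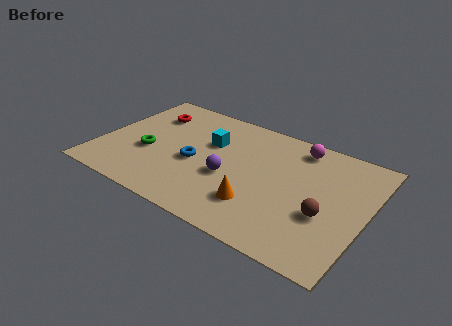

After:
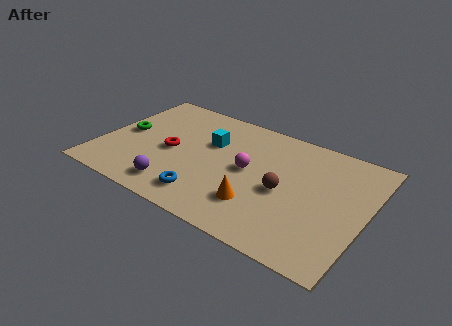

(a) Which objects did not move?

the cyan cube and the orange cone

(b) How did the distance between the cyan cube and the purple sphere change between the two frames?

+1.5

They were about 2.0 units apart before and 3.5 after — 1.5 units further apart.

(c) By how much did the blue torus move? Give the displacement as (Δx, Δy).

(0.8, -1.8)

The blue torus was at about (4.1, 3.1) and moved to about (4.9, 1.3).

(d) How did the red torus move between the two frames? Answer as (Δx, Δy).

(1.3, -2.0)

The red torus started near (1.7, 5.3) and ended near (3.0, 3.3).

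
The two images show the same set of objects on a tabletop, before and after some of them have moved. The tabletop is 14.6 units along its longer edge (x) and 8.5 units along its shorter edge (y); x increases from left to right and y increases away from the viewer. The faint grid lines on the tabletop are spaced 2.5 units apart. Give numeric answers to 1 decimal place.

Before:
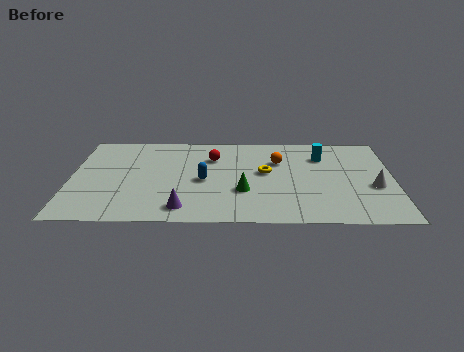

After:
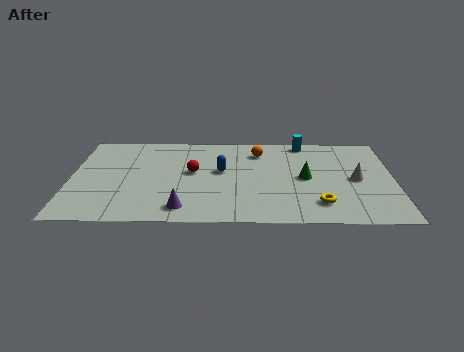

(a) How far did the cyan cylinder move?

1.6

The cyan cylinder was near (11.4, 6.3) before and (10.6, 7.7) after, so it travelled √(0.8² + 1.4²) ≈ 1.6 units.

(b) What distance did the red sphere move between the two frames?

1.7

From (6.4, 6.1) to (5.5, 4.7), the red sphere covered √(0.9² + 1.4²) ≈ 1.7 units.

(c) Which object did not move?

the purple cone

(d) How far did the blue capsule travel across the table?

1.2

From (6.0, 3.9) to (6.8, 4.8), the blue capsule covered √(0.8² + 0.9²) ≈ 1.2 units.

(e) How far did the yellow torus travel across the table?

3.8

The yellow torus was near (8.8, 4.7) before and (11.2, 1.8) after, so it travelled √(2.4² + 2.9²) ≈ 3.8 units.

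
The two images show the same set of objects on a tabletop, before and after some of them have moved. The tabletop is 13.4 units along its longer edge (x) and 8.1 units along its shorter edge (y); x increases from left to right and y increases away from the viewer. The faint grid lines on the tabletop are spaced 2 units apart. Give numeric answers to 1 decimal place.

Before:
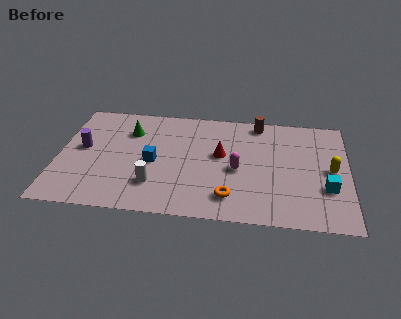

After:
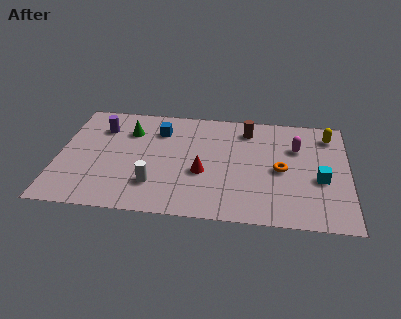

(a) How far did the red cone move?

1.6

The red cone was near (7.5, 4.6) before and (6.7, 3.2) after, so it travelled √(0.8² + 1.4²) ≈ 1.6 units.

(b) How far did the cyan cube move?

0.7

The cyan cube was near (12.4, 2.7) before and (12.1, 3.3) after, so it travelled √(0.3² + 0.6²) ≈ 0.7 units.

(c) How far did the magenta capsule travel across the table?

3.3

The magenta capsule was near (8.3, 3.6) before and (11.0, 5.5) after, so it travelled √(2.7² + 1.9²) ≈ 3.3 units.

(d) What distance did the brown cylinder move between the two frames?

0.8

From (9.2, 7.2) to (8.7, 6.6), the brown cylinder covered √(0.5² + 0.6²) ≈ 0.8 units.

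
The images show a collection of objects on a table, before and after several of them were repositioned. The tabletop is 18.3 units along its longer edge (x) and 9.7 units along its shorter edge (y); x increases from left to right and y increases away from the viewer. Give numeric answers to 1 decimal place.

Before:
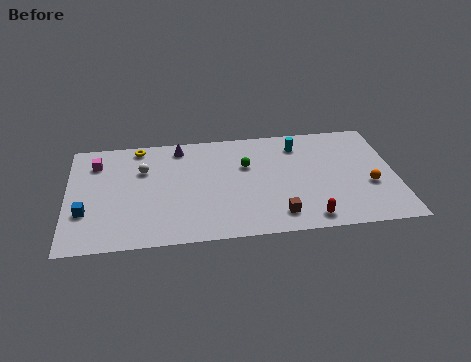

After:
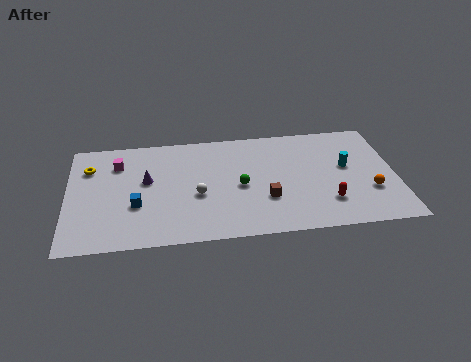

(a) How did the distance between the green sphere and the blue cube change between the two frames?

-3.6

Before: roughly 9.5 units apart; after: 5.9. That's 3.6 units closer together.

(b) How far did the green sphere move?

1.8

The green sphere moved from about (10.0, 6.3) to (9.6, 4.5), a distance of √(0.4² + 1.8²) ≈ 1.8.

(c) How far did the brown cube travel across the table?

1.6

The brown cube moved from about (11.6, 1.7) to (11.0, 3.2), a distance of √(0.6² + 1.5²) ≈ 1.6.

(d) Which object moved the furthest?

the white sphere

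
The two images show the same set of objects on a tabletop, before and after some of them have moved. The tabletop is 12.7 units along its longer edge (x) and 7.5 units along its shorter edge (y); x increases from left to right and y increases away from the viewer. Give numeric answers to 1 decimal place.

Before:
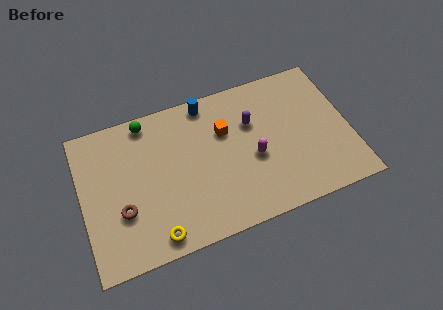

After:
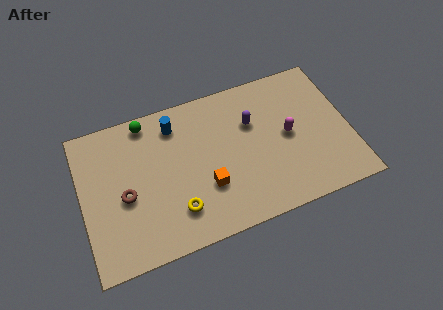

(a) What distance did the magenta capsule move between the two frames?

1.8

The magenta capsule was near (8.1, 3.2) before and (9.8, 3.8) after, so it travelled √(1.7² + 0.6²) ≈ 1.8 units.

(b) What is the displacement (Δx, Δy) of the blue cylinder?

(-1.6, -0.6)

The blue cylinder was at about (6.2, 6.7) and moved to about (4.6, 6.1).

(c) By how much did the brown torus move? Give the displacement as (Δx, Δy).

(0.2, 0.7)

The brown torus started near (1.8, 2.6) and ended near (2.0, 3.3).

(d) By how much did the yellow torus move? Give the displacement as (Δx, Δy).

(1.1, 0.9)

The yellow torus started near (3.2, 0.9) and ended near (4.3, 1.8).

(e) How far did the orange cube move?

2.7

The orange cube moved from about (6.9, 5.0) to (5.8, 2.5), a distance of √(1.1² + 2.5²) ≈ 2.7.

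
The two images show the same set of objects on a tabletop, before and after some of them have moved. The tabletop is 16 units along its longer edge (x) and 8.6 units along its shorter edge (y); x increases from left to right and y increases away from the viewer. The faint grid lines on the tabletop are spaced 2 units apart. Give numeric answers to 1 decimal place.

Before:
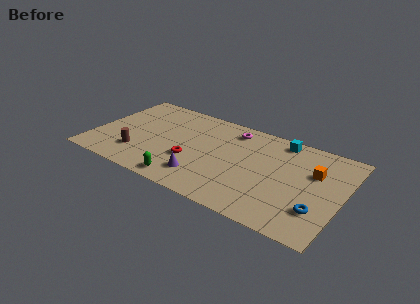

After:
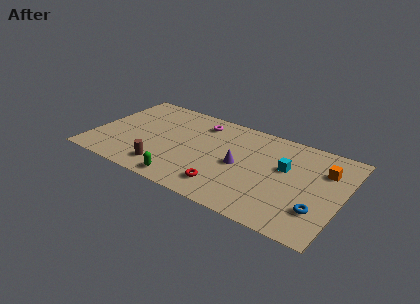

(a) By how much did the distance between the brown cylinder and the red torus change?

+0.4

The distance was about 3.5 in the first image and 3.9 in the second, so they moved 0.4 units further apart.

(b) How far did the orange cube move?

0.8

The orange cube was near (14.1, 5.6) before and (14.7, 6.1) after, so it travelled √(0.6² + 0.5²) ≈ 0.8 units.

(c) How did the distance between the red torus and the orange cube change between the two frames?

-0.7

The distance was about 8.0 in the first image and 7.3 in the second, so they moved 0.7 units closer together.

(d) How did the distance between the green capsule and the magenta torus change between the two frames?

-0.6

The distance was about 6.6 in the first image and 6.0 in the second, so they moved 0.6 units closer together.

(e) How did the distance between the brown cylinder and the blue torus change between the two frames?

-1.9

They were about 11.6 units apart before and 9.7 after — 1.9 units closer together.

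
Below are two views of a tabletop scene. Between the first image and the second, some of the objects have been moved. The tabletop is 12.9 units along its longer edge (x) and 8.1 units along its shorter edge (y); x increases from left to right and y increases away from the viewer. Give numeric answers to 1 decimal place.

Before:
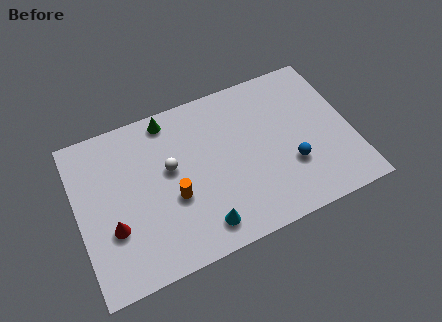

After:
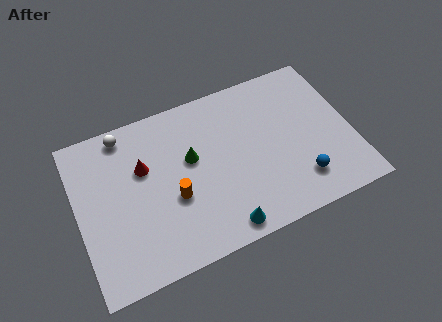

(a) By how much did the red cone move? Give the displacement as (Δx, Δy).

(1.7, 2.4)

From the two frames, the red cone sits at roughly (1.5, 2.8) before and (3.2, 5.2) after.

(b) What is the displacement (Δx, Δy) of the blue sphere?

(0.3, -0.9)

From the two frames, the blue sphere sits at roughly (9.9, 2.7) before and (10.2, 1.8) after.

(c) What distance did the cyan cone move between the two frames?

1.0

From (5.5, 1.3) to (6.4, 0.9), the cyan cone covered √(0.9² + 0.4²) ≈ 1.0 units.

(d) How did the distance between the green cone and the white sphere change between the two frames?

+1.3

The distance was about 2.5 in the first image and 3.8 in the second, so they moved 1.3 units further apart.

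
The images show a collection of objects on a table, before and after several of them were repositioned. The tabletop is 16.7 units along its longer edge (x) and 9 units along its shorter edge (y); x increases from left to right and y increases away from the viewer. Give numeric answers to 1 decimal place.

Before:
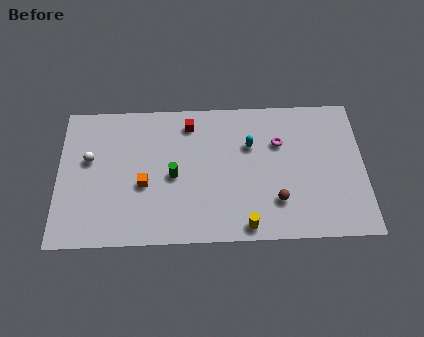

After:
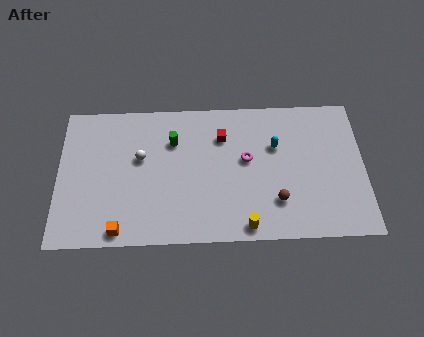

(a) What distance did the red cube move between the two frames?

2.0

From (7.2, 7.5) to (9.0, 6.6), the red cube covered √(1.8² + 0.9²) ≈ 2.0 units.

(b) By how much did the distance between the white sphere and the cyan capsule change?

-1.4

The distance was about 8.8 in the first image and 7.4 in the second, so they moved 1.4 units closer together.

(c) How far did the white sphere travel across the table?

2.8

The white sphere moved from about (1.7, 5.4) to (4.5, 5.4), a distance of √(2.8² + 0.0²) ≈ 2.8.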